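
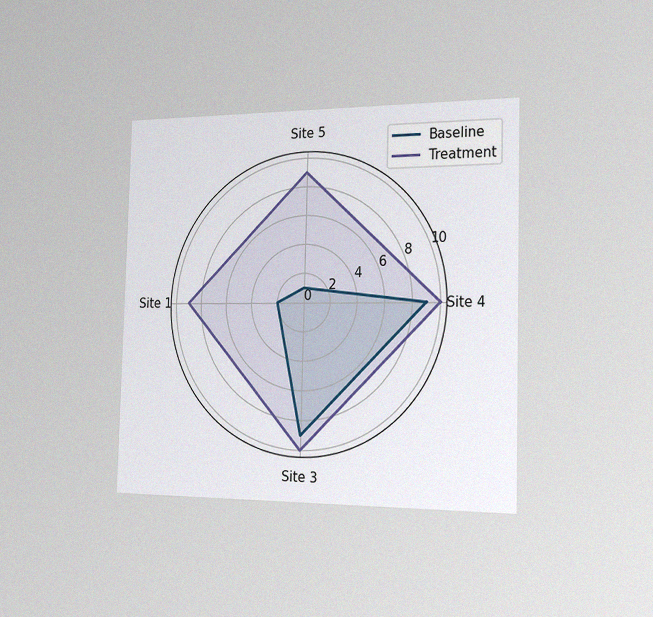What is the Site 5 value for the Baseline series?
1

The chart is viewed slightly from the right, with some photo noise. On the Site 5 axis, Baseline reaches 1.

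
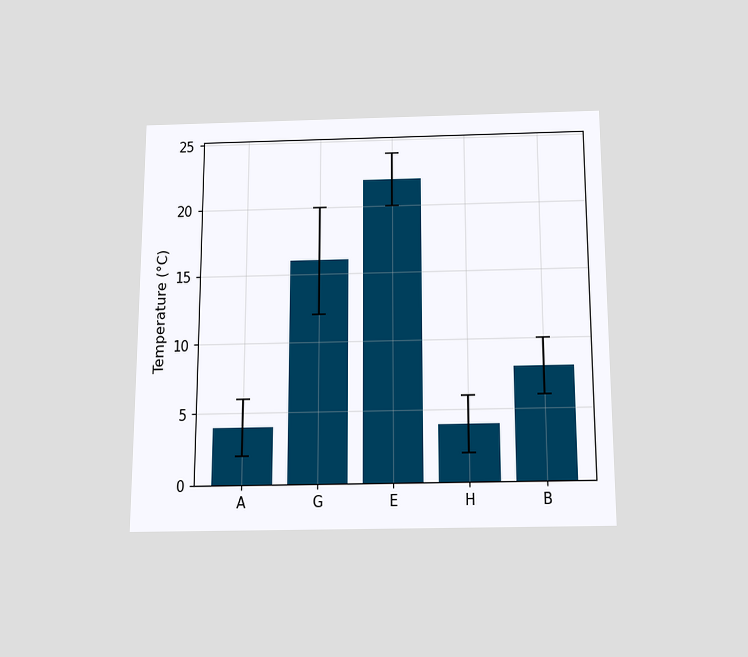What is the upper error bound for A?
6°C

The chart is viewed slightly from below. The A bar's upper whisker reaches 6°C.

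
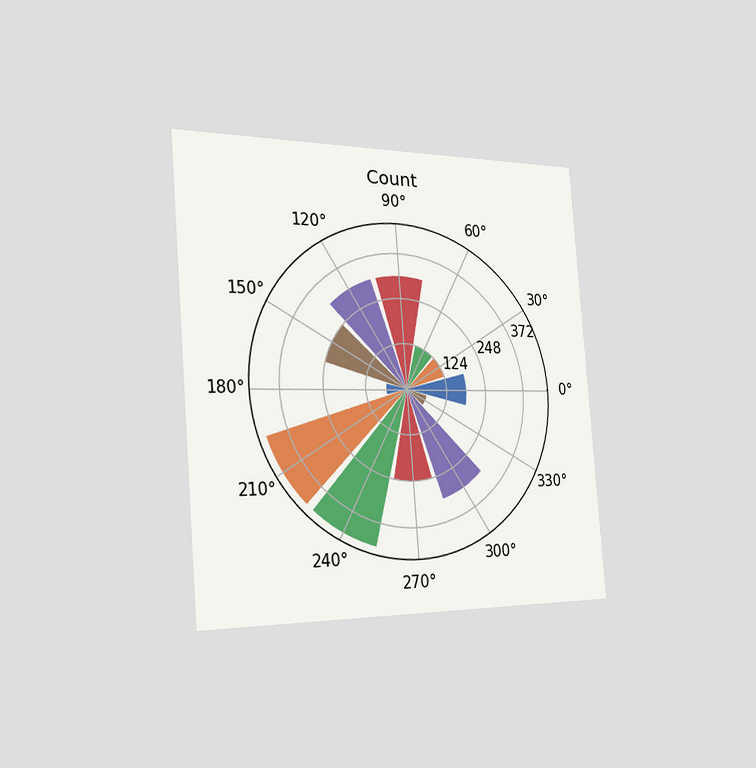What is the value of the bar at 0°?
186

The chart is tilted about 4° counter-clockwise and viewed slightly from the left. The bar at 0° reaches 186 on the radial axis.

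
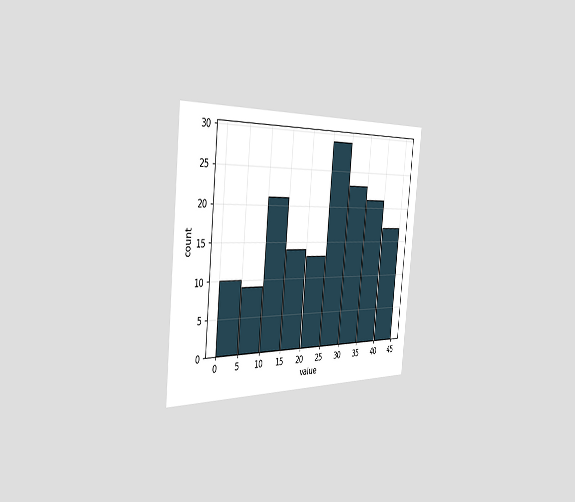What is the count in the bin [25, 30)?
The chart is tilted about 6° clockwise and viewed slightly from the left. The [25, 30) bin has height 29.

29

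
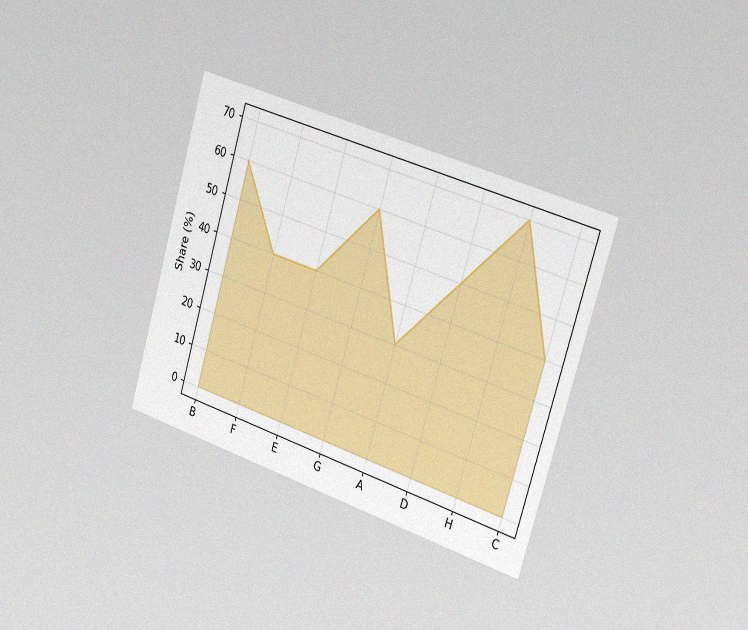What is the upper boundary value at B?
The chart is tilted about 17° clockwise and viewed slightly from the right, with some photo noise. At B the upper boundary is at 60%.

60%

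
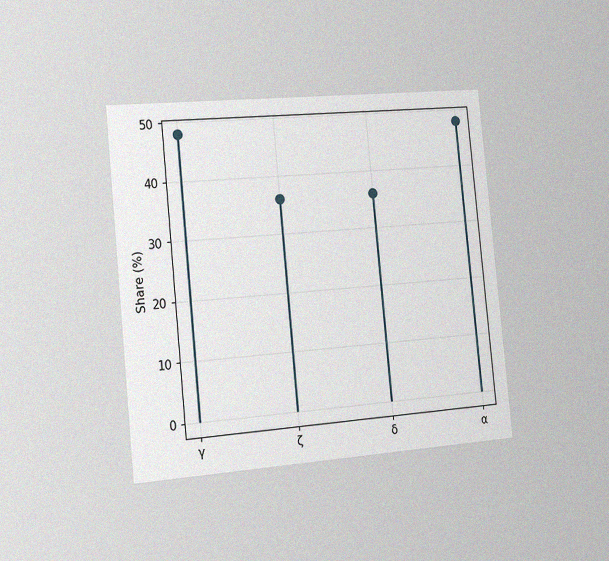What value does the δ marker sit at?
The chart is tilted about 6° counter-clockwise and viewed slightly from the left, with some photo noise. The δ marker sits at 36%.

36%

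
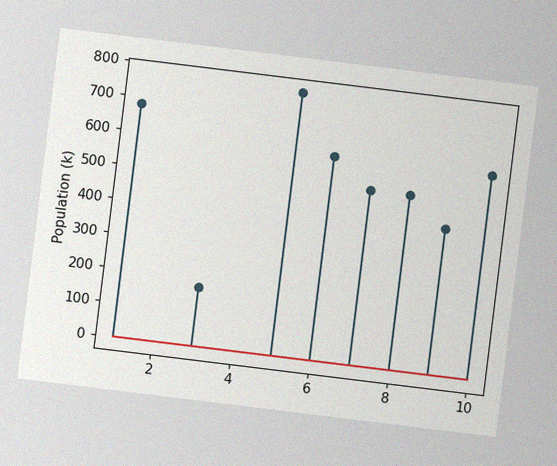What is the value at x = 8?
The chart is tilted about 7° clockwise, with some photo noise. The stem at x=8 reaches 510k.

510k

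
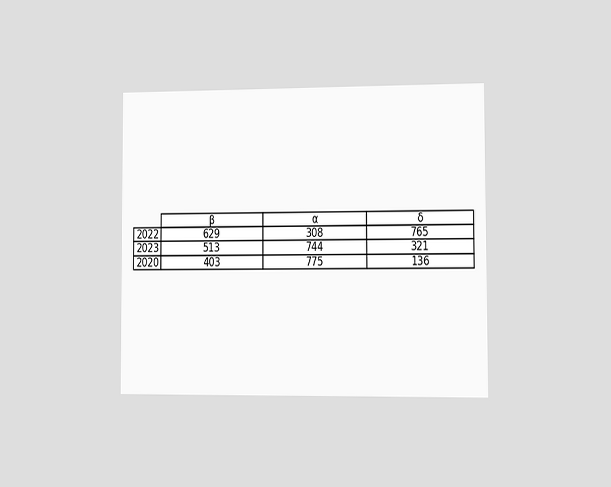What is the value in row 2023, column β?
513

The chart is viewed at a slight angle. The (2023, β) cell reads 513.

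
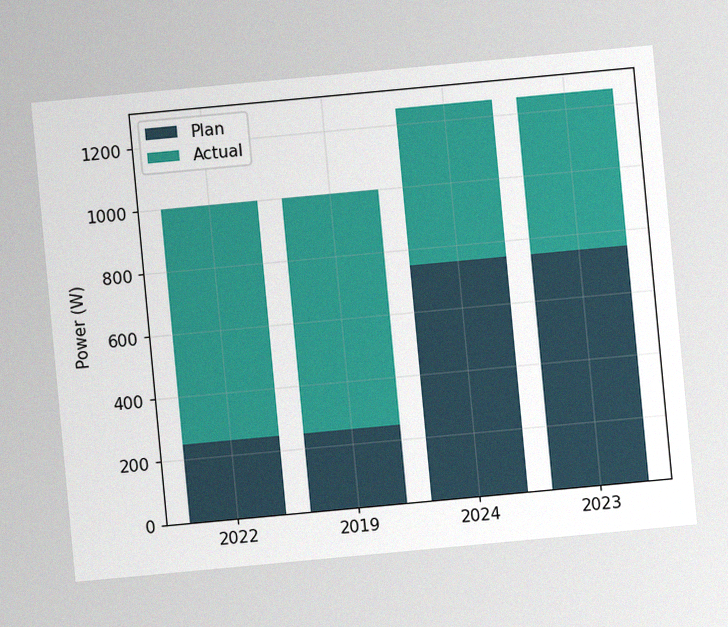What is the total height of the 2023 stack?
The chart is tilted about 5° counter-clockwise, with some photo noise. The 2023 stack's top reaches 1250W on the y-axis.

1250W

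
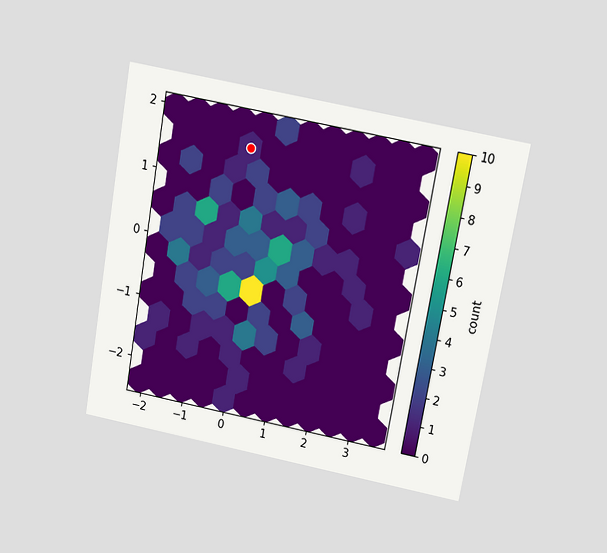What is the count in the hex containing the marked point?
1

The chart is tilted about 10° clockwise and viewed slightly from above. The marked hex reads 1 on the colorbar.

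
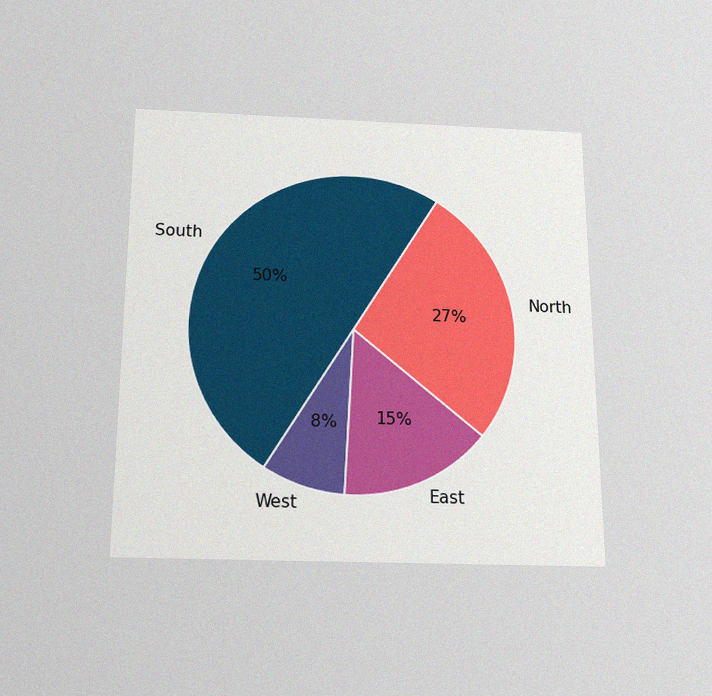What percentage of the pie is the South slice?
The chart is viewed slightly from below, with some photo noise. The South slice takes up 50% of the pie.

50%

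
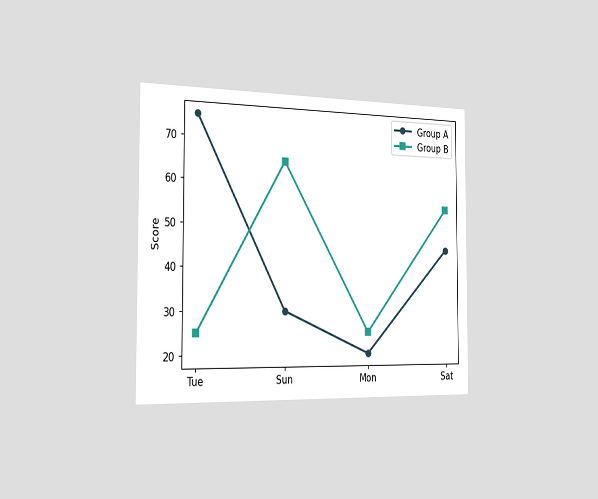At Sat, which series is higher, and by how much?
Group B, by 10

The chart is viewed slightly from the left. At Sat, Group B sits above the other line by 10.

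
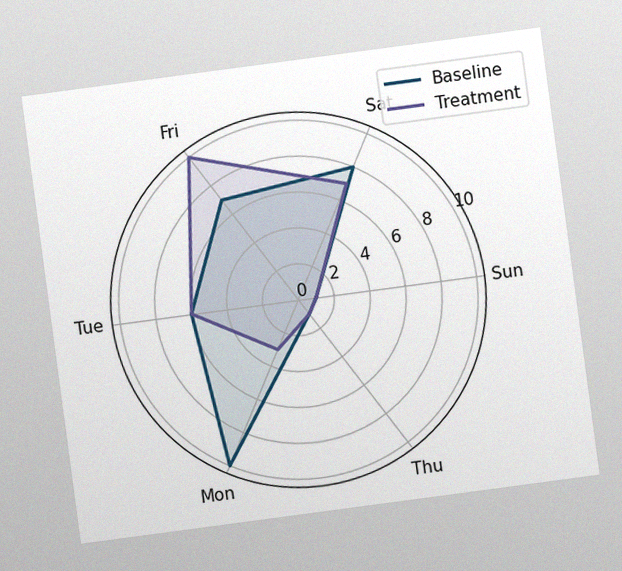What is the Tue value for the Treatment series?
6

The chart is tilted about 8° counter-clockwise, with some photo noise. On the Tue axis, Treatment reaches 6.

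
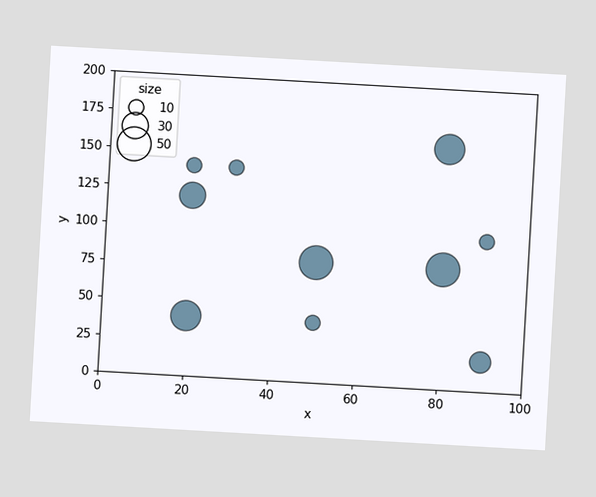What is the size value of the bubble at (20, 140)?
10

The chart is tilted about 3° clockwise. Matching the bubble at (20, 140) against the size legend gives 10.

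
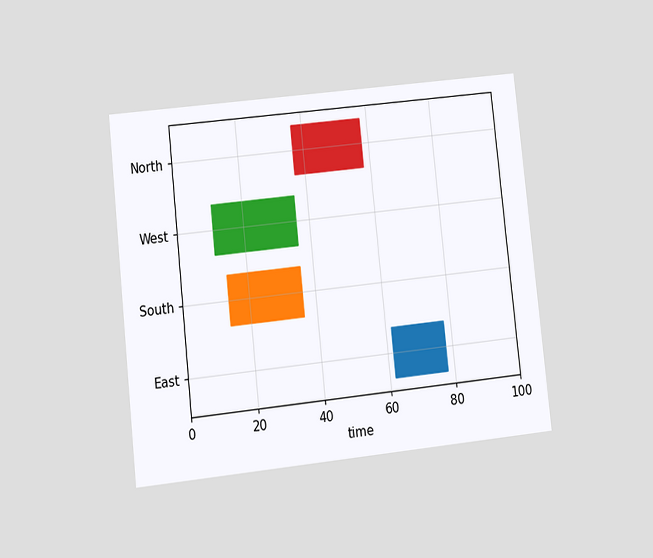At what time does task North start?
37

The chart is tilted about 6° counter-clockwise and viewed at a slight angle. The North bar begins at t=37.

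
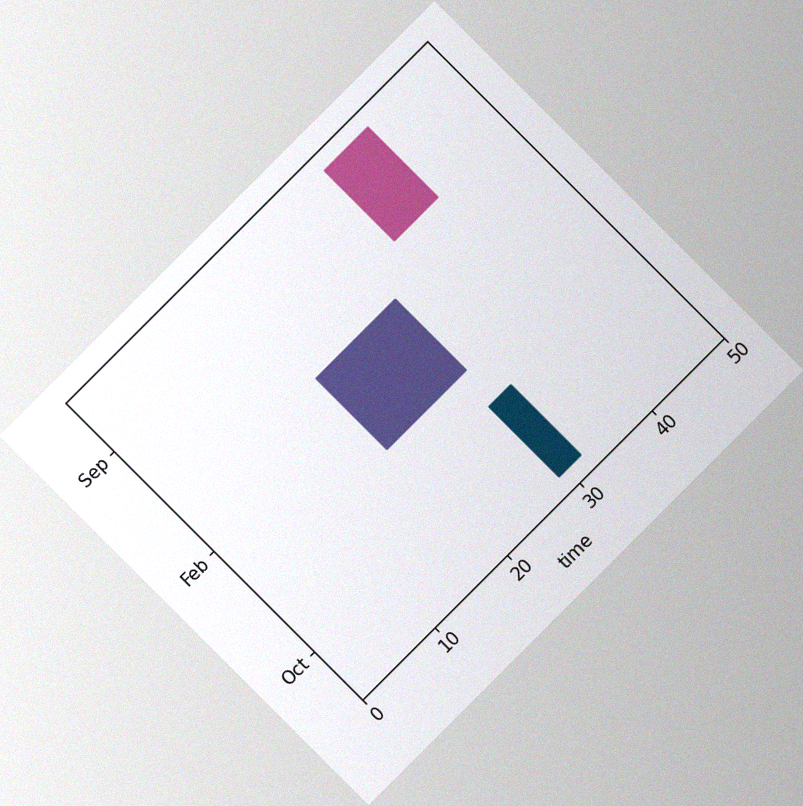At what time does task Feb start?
The chart is tilted about 45° counter-clockwise, with some photo noise. The Feb bar begins at t=19.

19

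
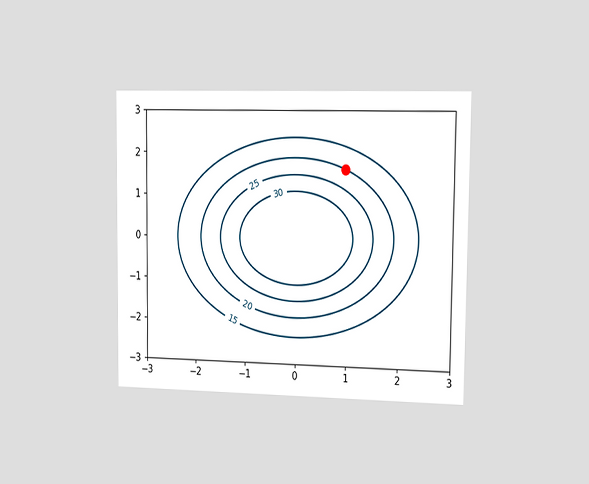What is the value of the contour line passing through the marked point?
The chart is viewed slightly from the right. The marked point sits on the contour labelled 20.

20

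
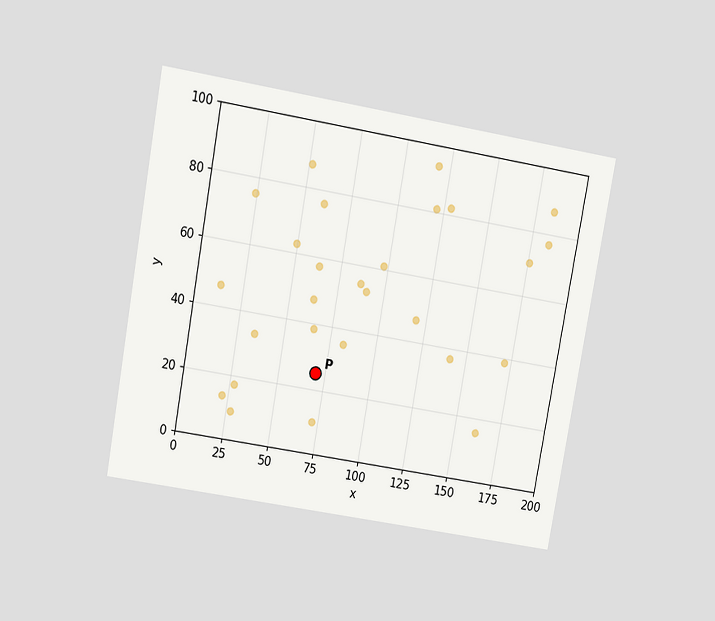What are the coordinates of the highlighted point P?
(70, 25)

The chart is tilted about 10° clockwise and viewed slightly from above. Following the gridlines from P to each axis, P sits at (70, 25).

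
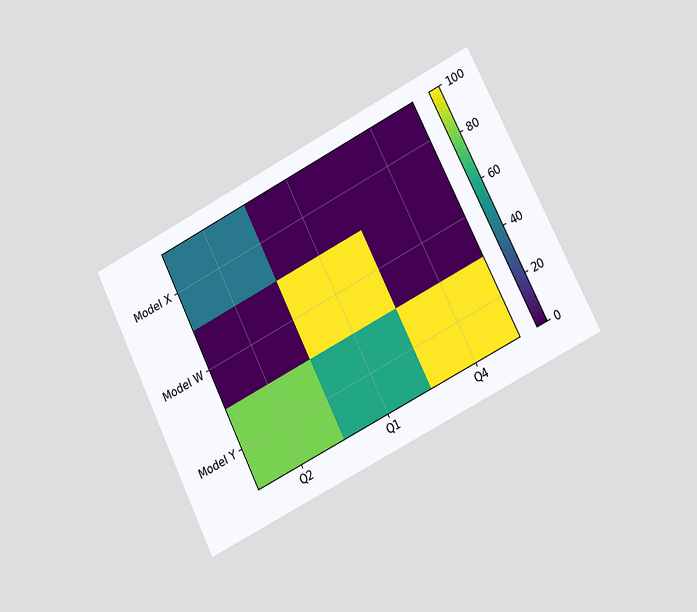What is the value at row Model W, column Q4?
The chart is tilted about 26° counter-clockwise and viewed slightly from the right. Matching cell (Model W, Q4) against the colorbar gives 0.

0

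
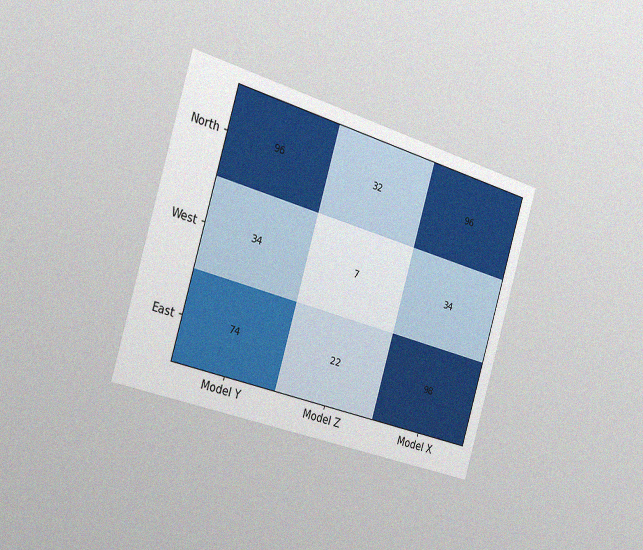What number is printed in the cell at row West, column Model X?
The chart is tilted about 17° clockwise and viewed slightly from the left, with some photo noise. The (West, Model X) cell reads 34.

34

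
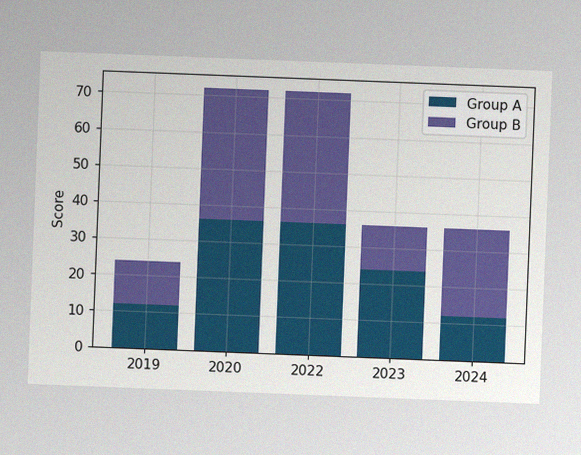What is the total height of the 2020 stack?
The chart is tilted about 2° clockwise, with some photo noise. The 2020 stack's top reaches 72 on the y-axis.

72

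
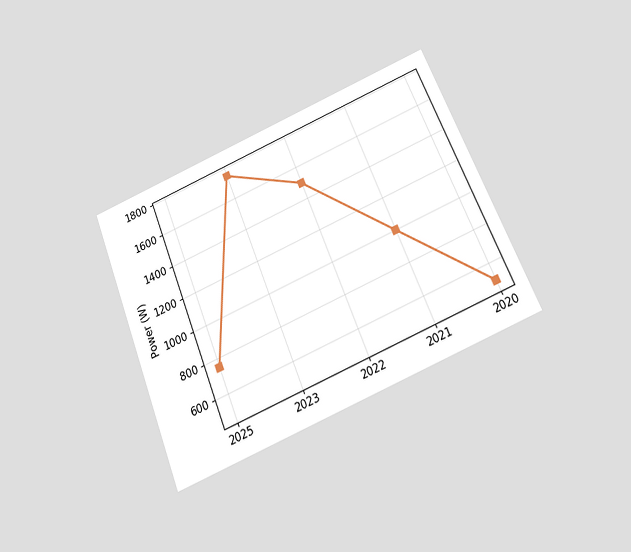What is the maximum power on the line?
1750W

The chart is tilted about 22° counter-clockwise and viewed slightly from below. The highest point is at 2023, and reading across to the y-axis gives 1750W.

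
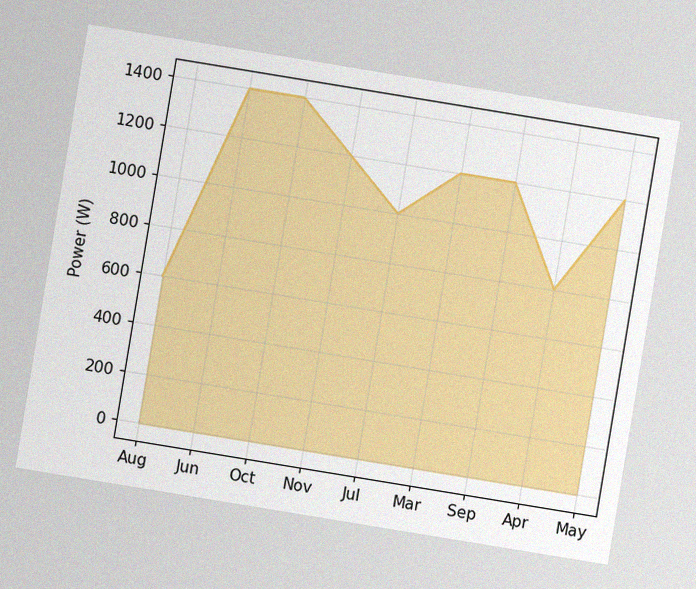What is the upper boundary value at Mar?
The chart is tilted about 9° clockwise, with some photo noise. At Mar the upper boundary is at 1200W.

1200W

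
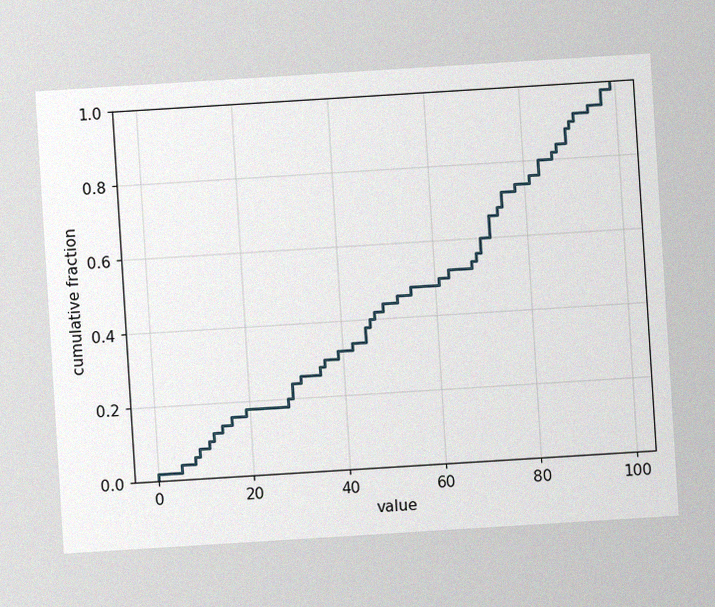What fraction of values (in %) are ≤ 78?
74%

The chart is tilted about 4° counter-clockwise, with some photo noise. At x=78 the ECDF step is at 74%.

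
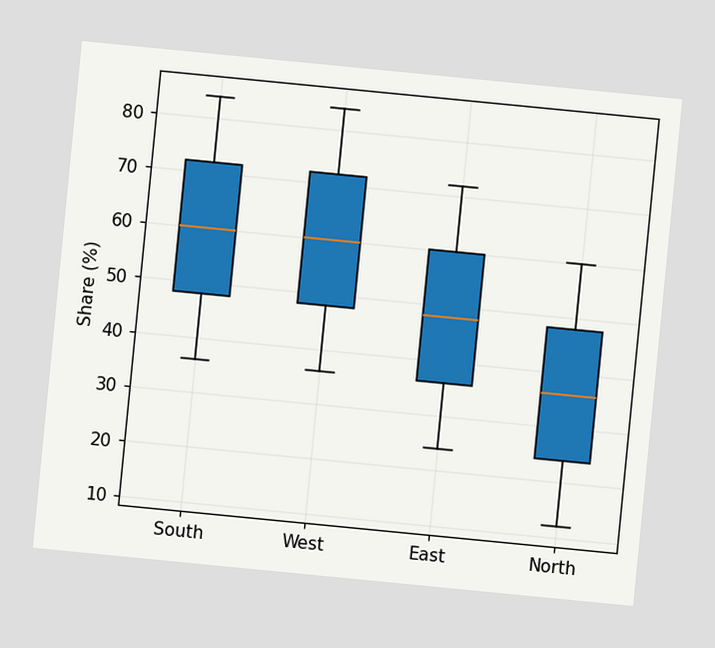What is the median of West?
60%

The chart is tilted about 6° clockwise. The median line in the West box sits at 60%.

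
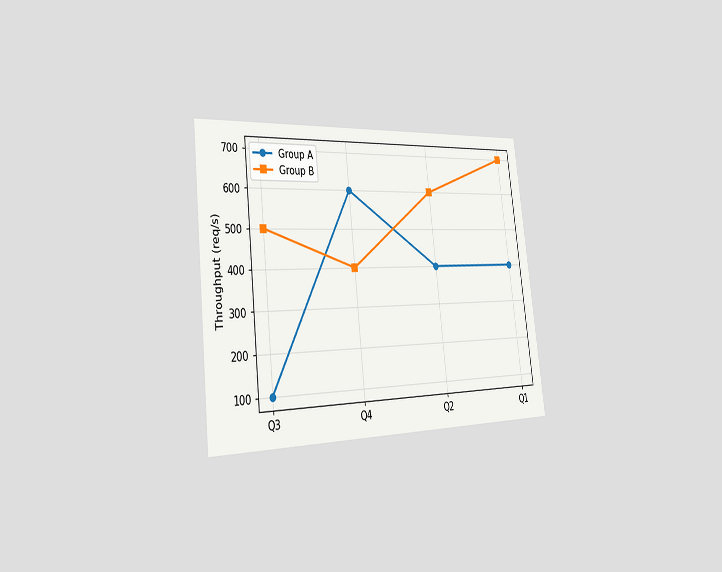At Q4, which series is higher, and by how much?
The chart is tilted about 7° counter-clockwise and viewed slightly from the left. At Q4, Group A sits above the other line by 200req/s.

Group A, by 200req/s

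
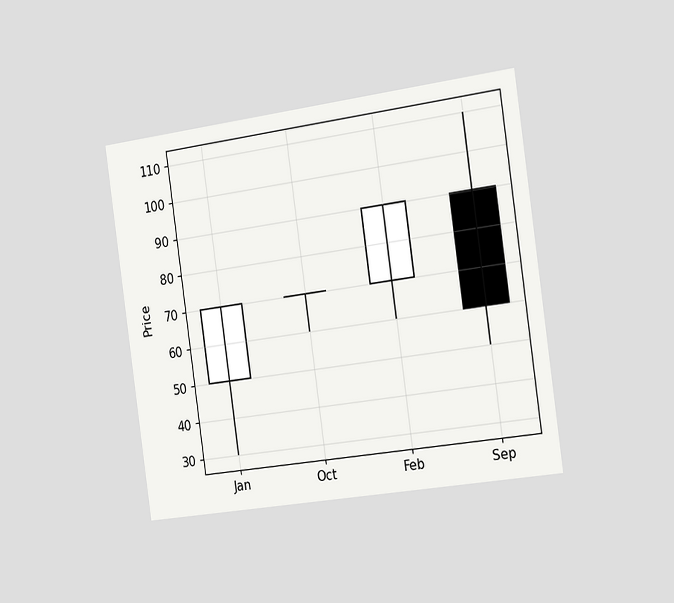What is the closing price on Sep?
The chart is tilted about 8° counter-clockwise and viewed slightly from the right. The Sep candle closes at 60.

60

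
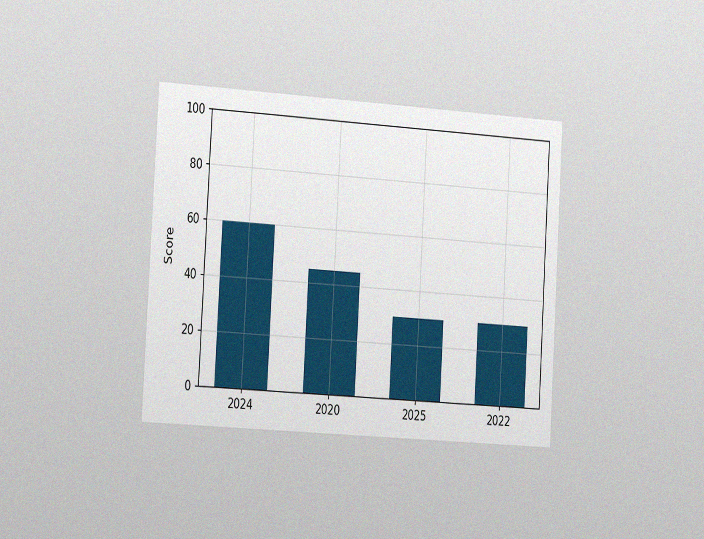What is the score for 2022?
30

The chart is tilted about 3° clockwise and viewed slightly from the left, with some photo noise. Reading along the chart's y-axis, the 2022 bar reaches 30.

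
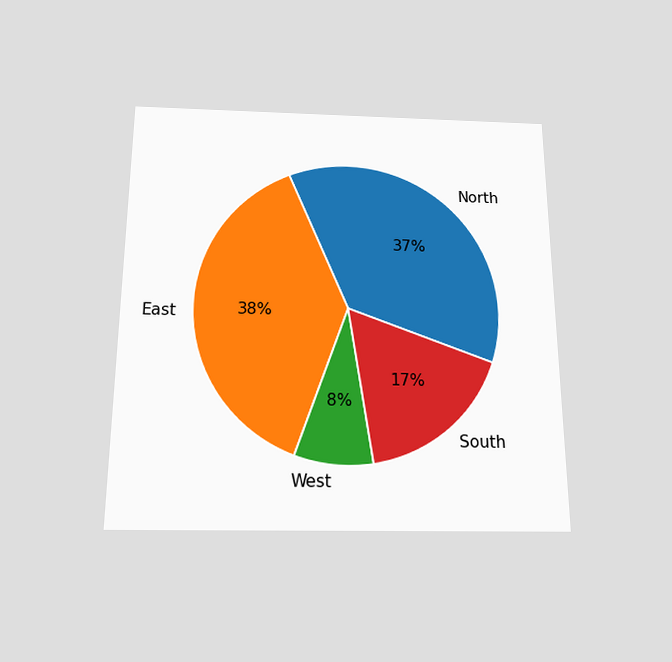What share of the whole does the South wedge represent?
17%

The chart is viewed slightly from below. The South slice takes up 17% of the pie.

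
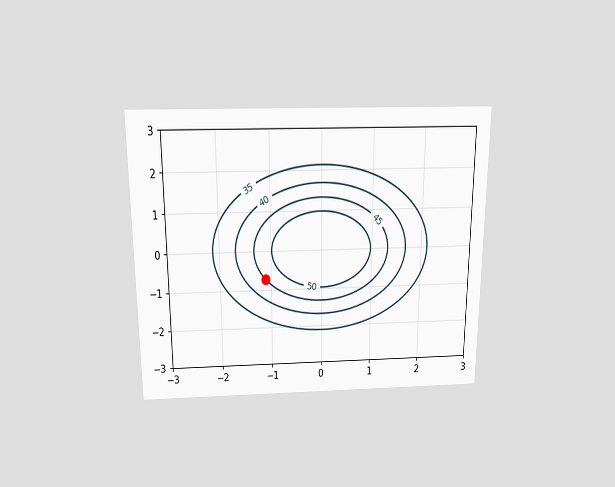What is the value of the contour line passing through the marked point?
45

The chart is viewed slightly from above. The marked point sits on the contour labelled 45.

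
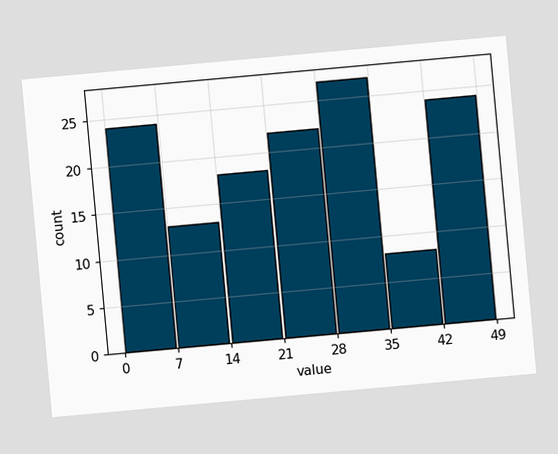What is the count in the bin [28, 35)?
27

The chart is tilted about 5° counter-clockwise. The [28, 35) bin has height 27.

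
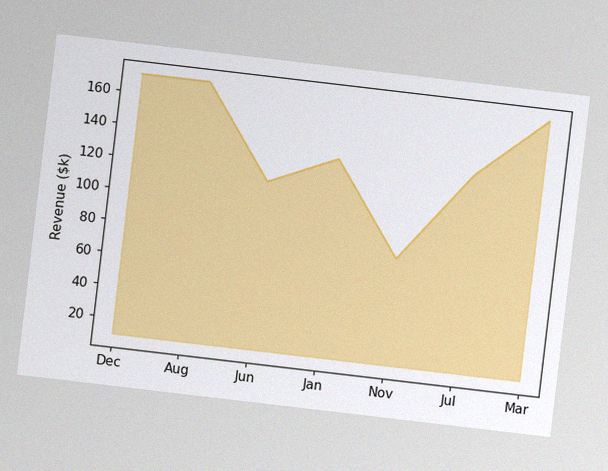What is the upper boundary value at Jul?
The chart is tilted about 7° clockwise, with some photo noise. At Jul the upper boundary is at $133k.

$133k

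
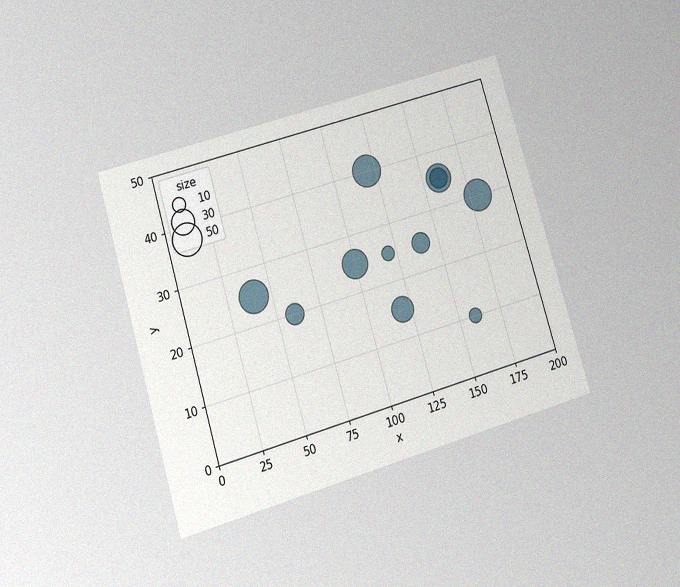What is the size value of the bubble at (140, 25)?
20

The chart is tilted about 16° counter-clockwise and viewed at a slight angle, with some photo noise. Matching the bubble at (140, 25) against the size legend gives 20.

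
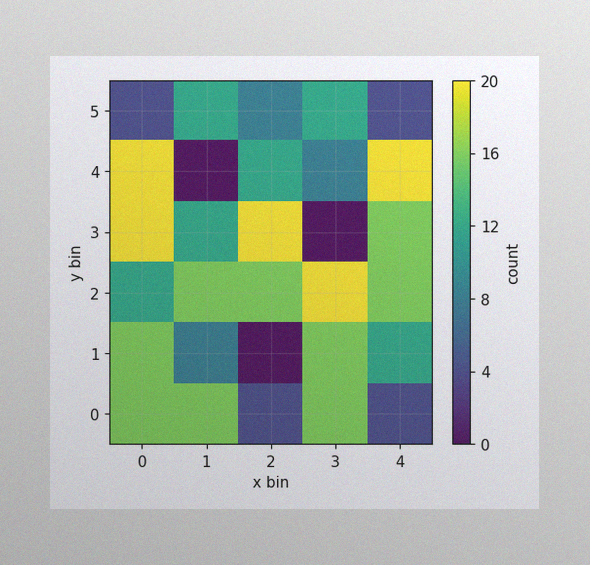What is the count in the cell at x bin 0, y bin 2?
The image has some photo noise and uneven lighting. Matching the cell (0, 2) against the colorbar gives 12.

12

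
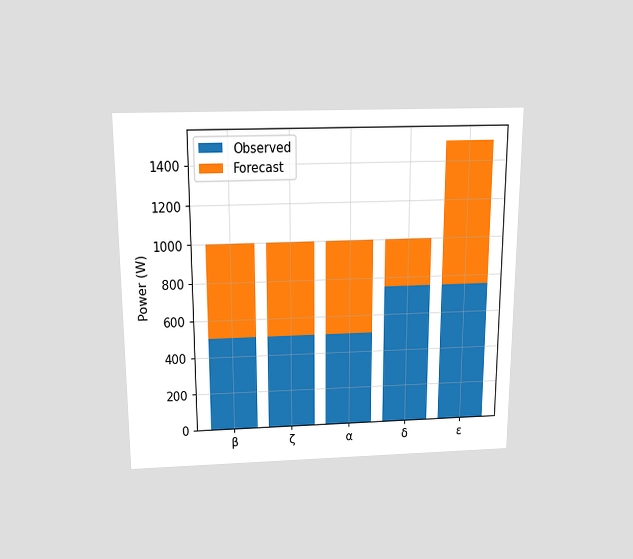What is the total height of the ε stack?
1500W

The chart is viewed slightly from above. The ε stack's top reaches 1500W on the y-axis.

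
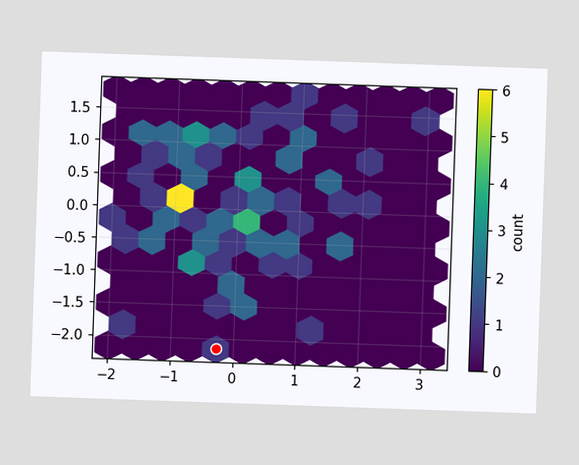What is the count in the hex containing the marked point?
The marked hex reads 1 on the colorbar.

1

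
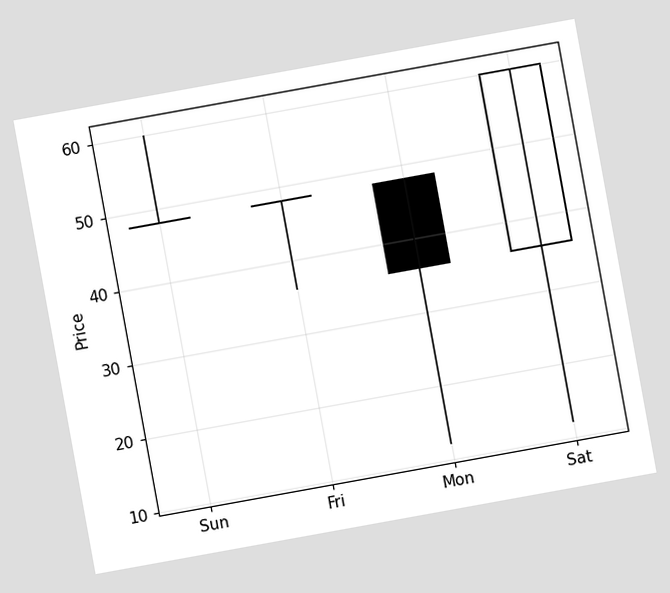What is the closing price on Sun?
48

The chart is tilted about 10° counter-clockwise. The Sun candle closes at 48.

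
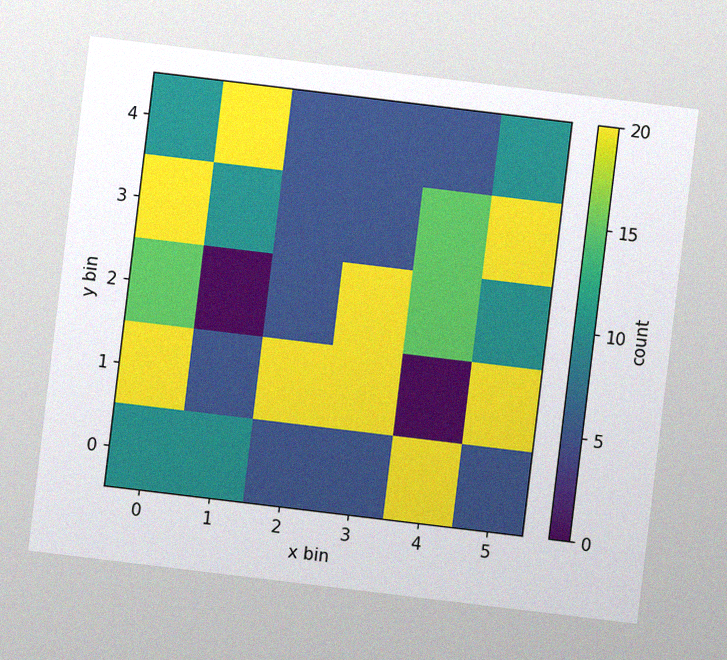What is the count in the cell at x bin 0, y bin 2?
15

The chart is tilted about 7° clockwise, with some photo noise. Matching the cell (0, 2) against the colorbar gives 15.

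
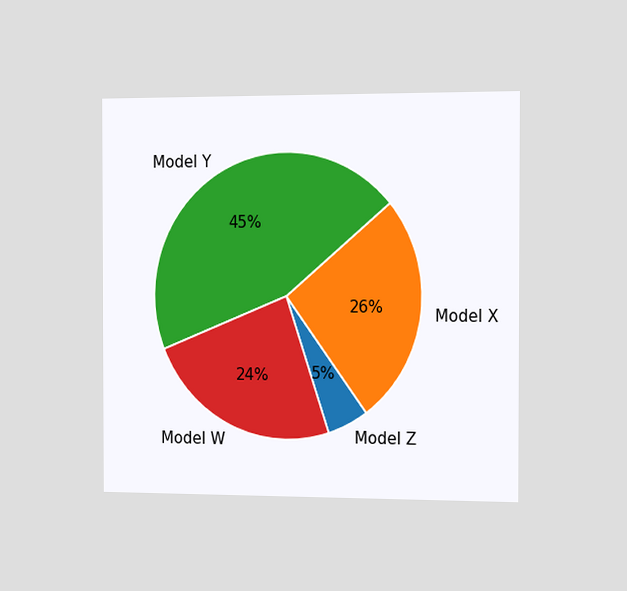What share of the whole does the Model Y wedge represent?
The chart is viewed slightly from the right. The Model Y slice takes up 45% of the pie.

45%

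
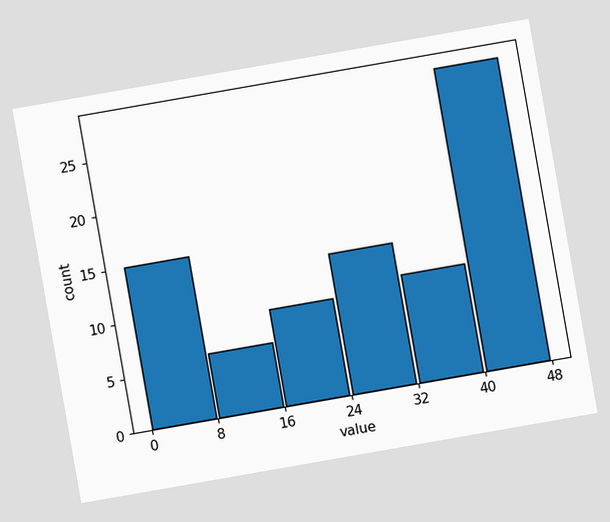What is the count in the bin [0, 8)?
The chart is tilted about 10° counter-clockwise. The [0, 8) bin has height 15.

15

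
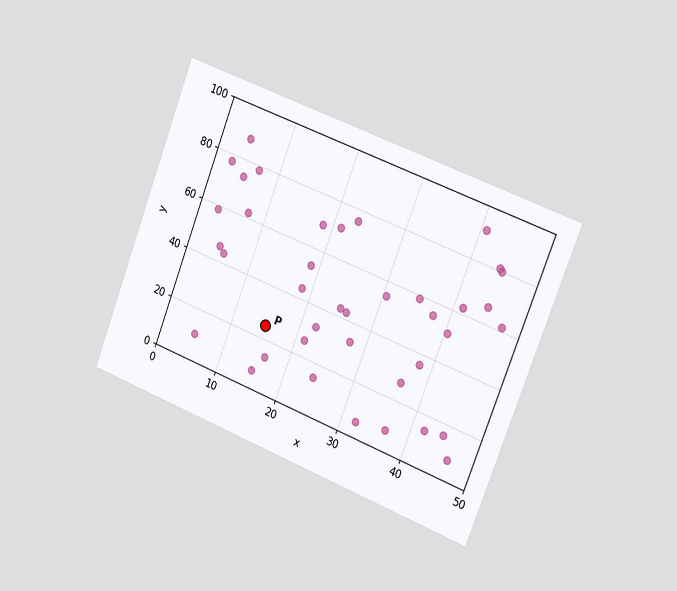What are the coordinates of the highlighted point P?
(15, 25)

The chart is tilted about 21° clockwise and viewed slightly from the right. Following the gridlines from P to each axis, P sits at (15, 25).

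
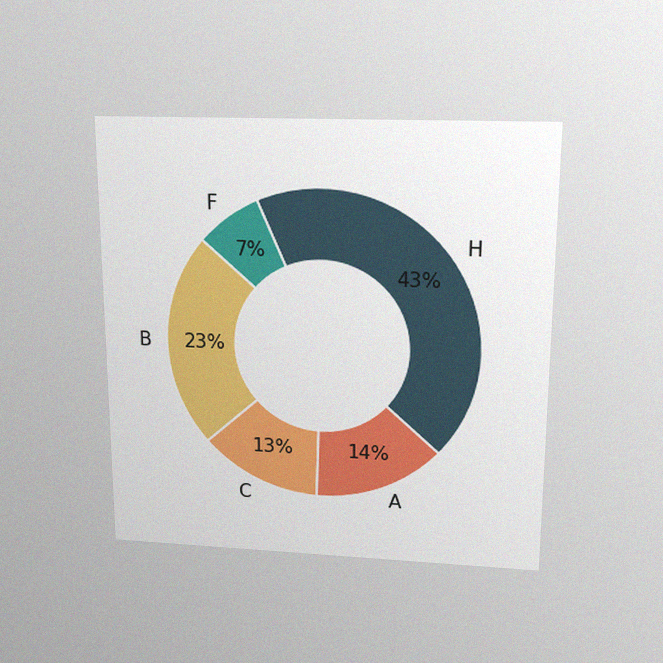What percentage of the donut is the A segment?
The chart is viewed slightly from above, with some photo noise. The A segment takes up 14% of the ring.

14%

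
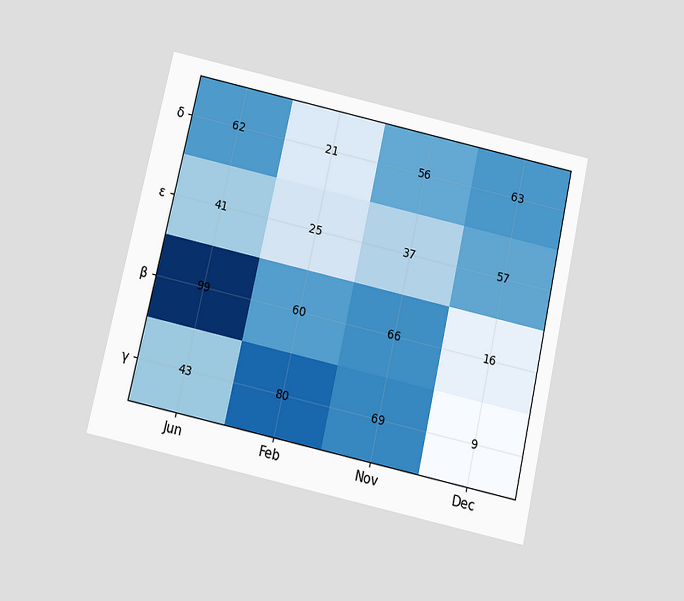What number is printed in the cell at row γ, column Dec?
The chart is tilted about 13° clockwise and viewed slightly from below. The (γ, Dec) cell reads 9.

9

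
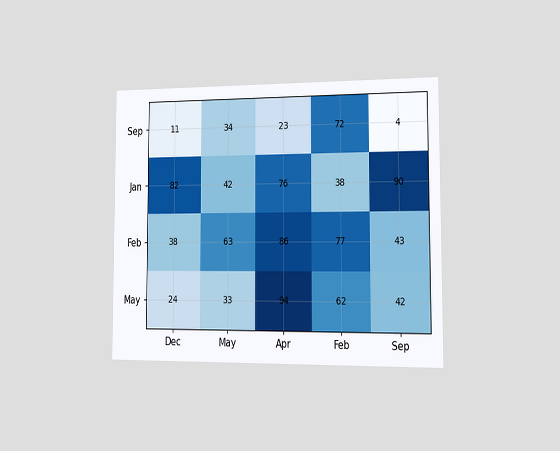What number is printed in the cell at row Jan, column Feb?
38

The chart is viewed slightly from the right. The (Jan, Feb) cell reads 38.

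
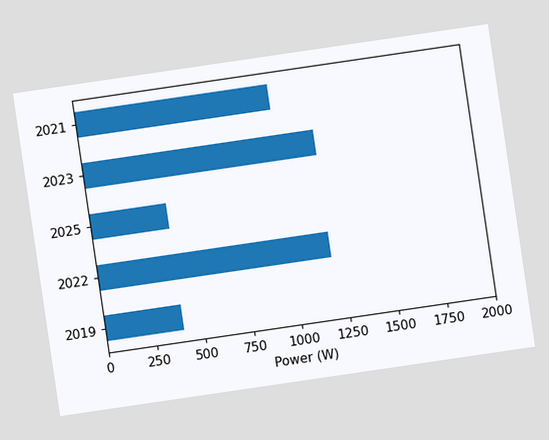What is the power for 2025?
The chart is tilted about 8° counter-clockwise. Reading along the chart's x-axis, the 2025 bar reaches 400W.

400W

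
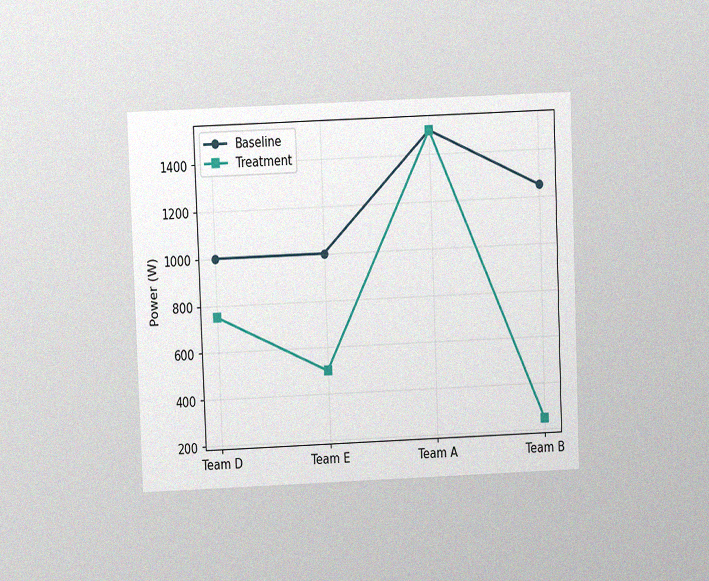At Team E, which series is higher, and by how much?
The chart is tilted about 2° counter-clockwise and viewed at a slight angle, with some photo noise. At Team E, Baseline sits above the other line by 500W.

Baseline, by 500W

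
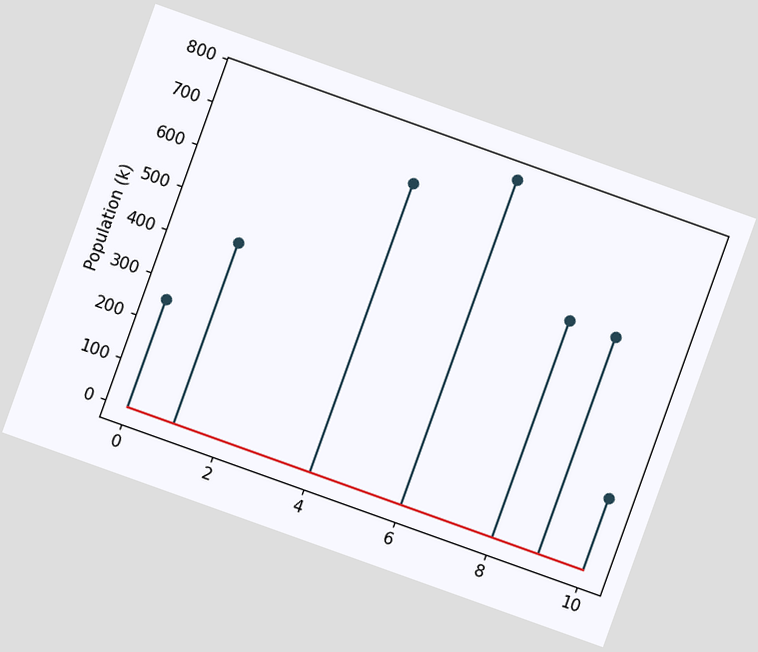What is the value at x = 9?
The chart is tilted about 20° clockwise. The stem at x=9 reaches 510k.

510k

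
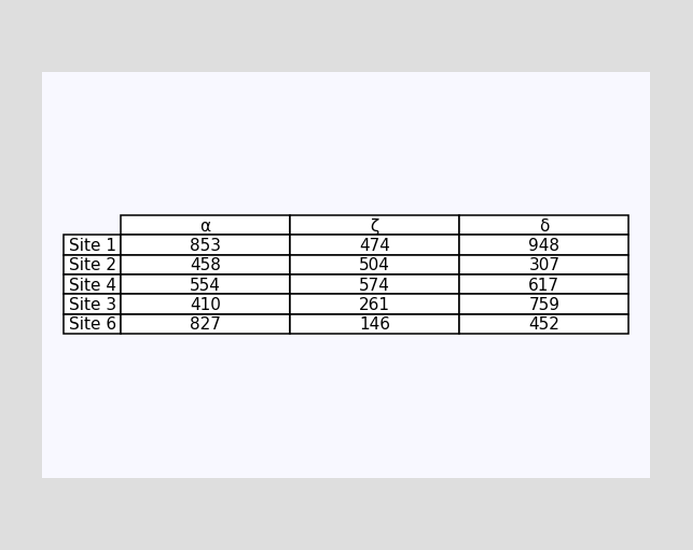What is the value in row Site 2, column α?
458

The (Site 2, α) cell reads 458.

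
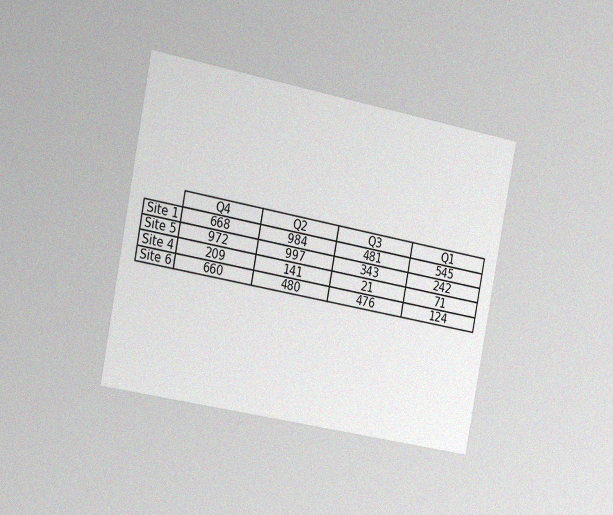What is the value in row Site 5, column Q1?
The chart is tilted about 11° clockwise and viewed slightly from the left, with some photo noise. The (Site 5, Q1) cell reads 242.

242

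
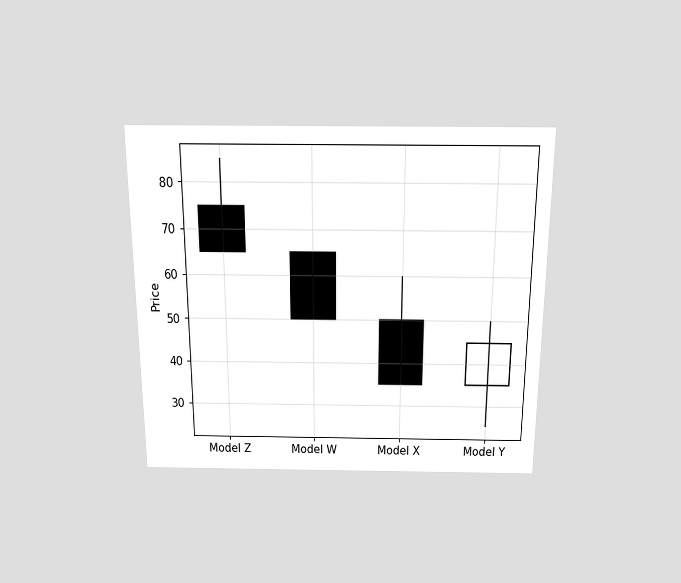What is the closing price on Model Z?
65

The chart is viewed slightly from above. The Model Z candle closes at 65.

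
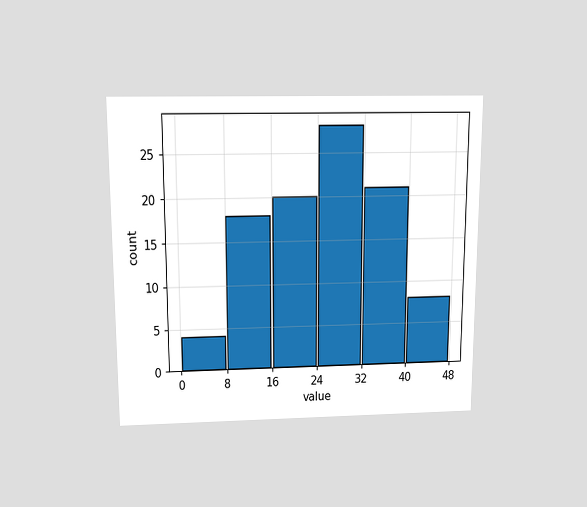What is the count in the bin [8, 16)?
The chart is viewed slightly from above. The [8, 16) bin has height 18.

18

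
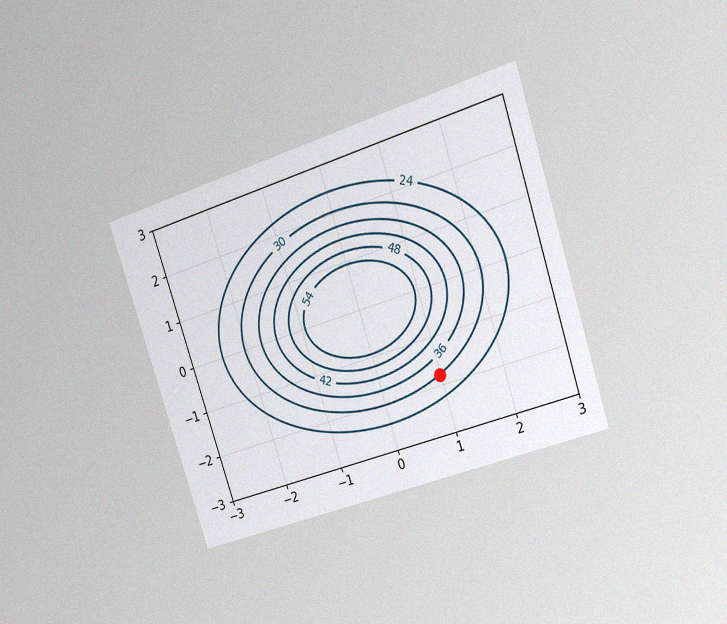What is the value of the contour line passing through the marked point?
30

The chart is tilted about 18° counter-clockwise and viewed at a slight angle, with some photo noise. The marked point sits on the contour labelled 30.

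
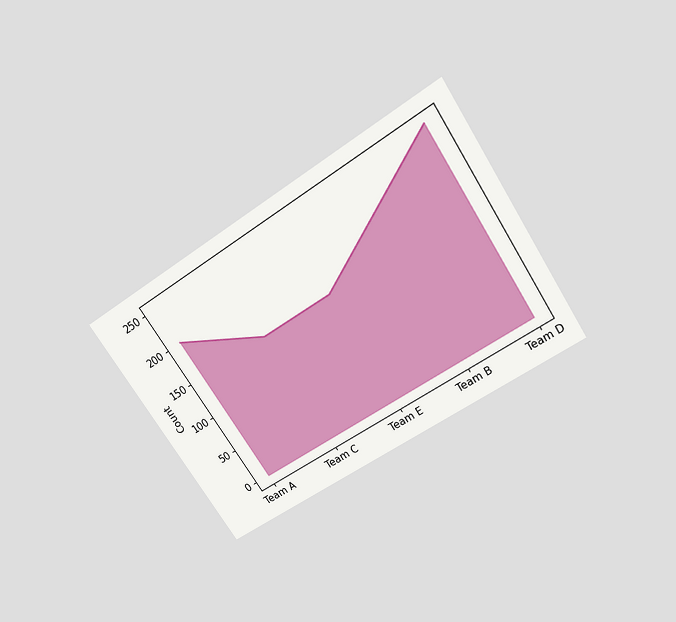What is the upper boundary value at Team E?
150

The chart is tilted about 34° counter-clockwise and viewed slightly from above. At Team E the upper boundary is at 150.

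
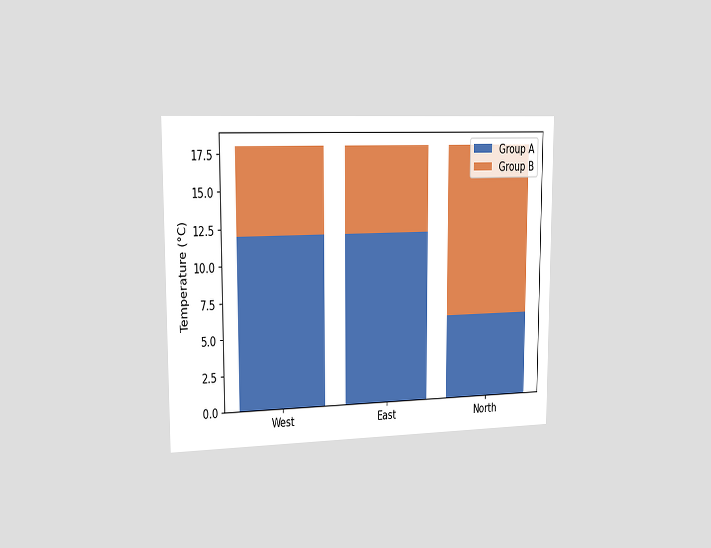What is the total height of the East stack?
The chart is viewed slightly from the left. The East stack's top reaches 18°C on the y-axis.

18°C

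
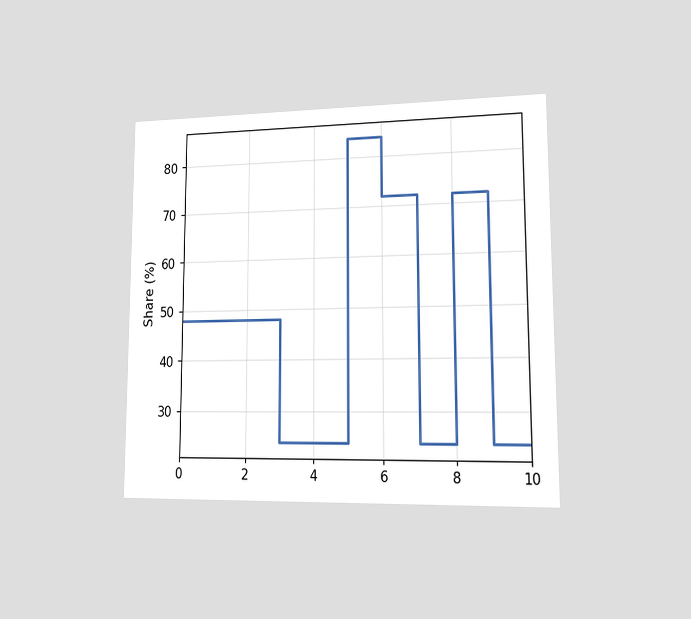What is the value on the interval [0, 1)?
48%

The chart is viewed slightly from the right. On [0, 1) the step sits at 48%.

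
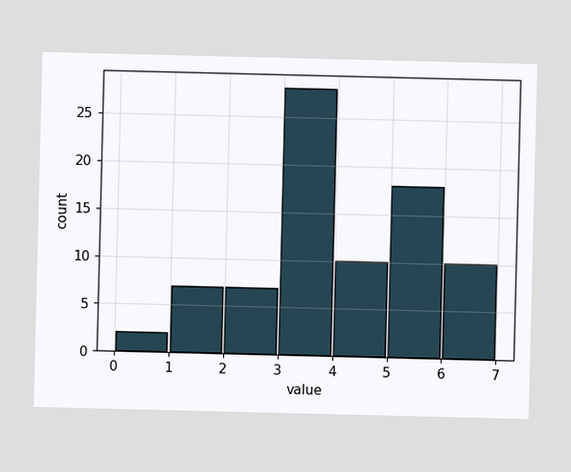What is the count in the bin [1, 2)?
7

The [1, 2) bin has height 7.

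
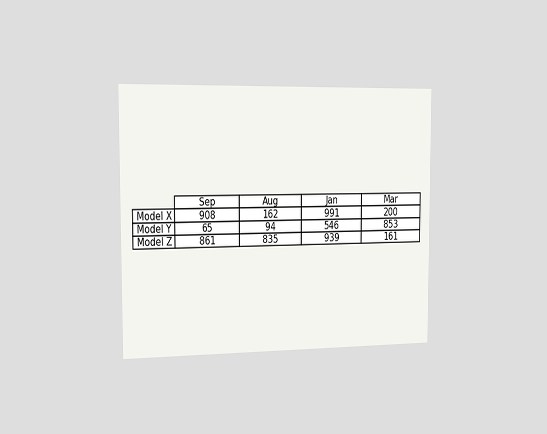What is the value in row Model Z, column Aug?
The chart is viewed slightly from the left. The (Model Z, Aug) cell reads 835.

835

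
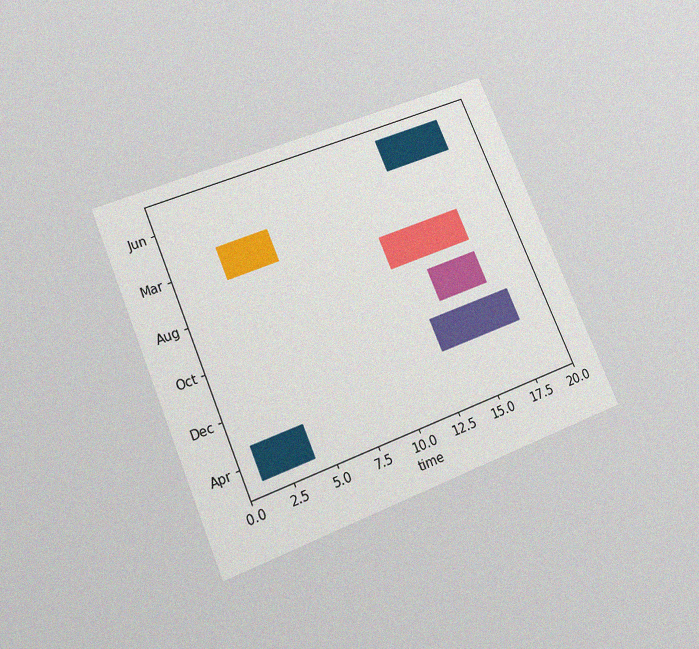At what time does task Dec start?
13

The chart is tilted about 23° counter-clockwise and viewed slightly from below, with some photo noise. The Dec bar begins at t=13.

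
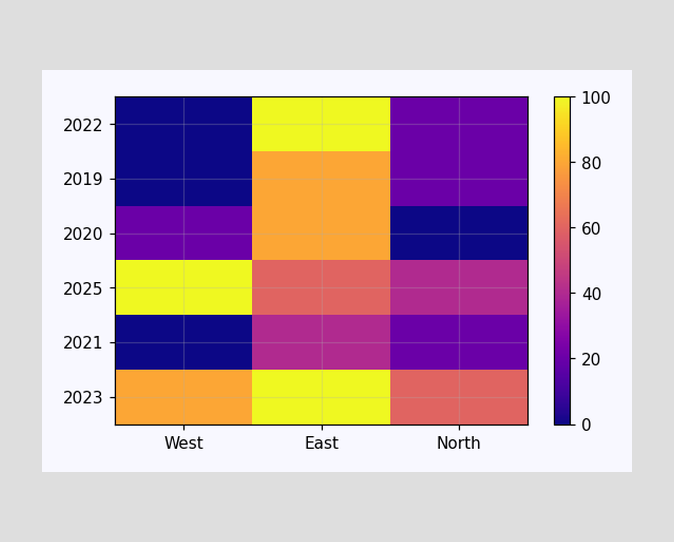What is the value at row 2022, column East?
100

Matching cell (2022, East) against the colorbar gives 100.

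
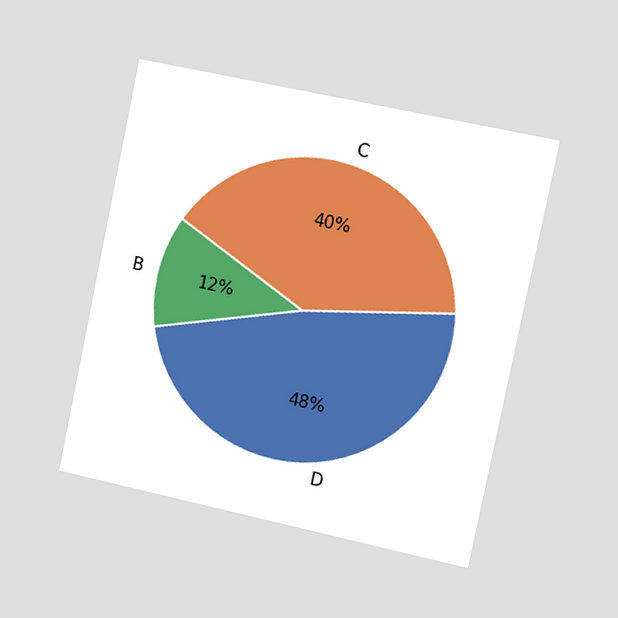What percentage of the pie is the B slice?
The chart is tilted about 12° clockwise and viewed slightly from the right. The B slice takes up 12% of the pie.

12%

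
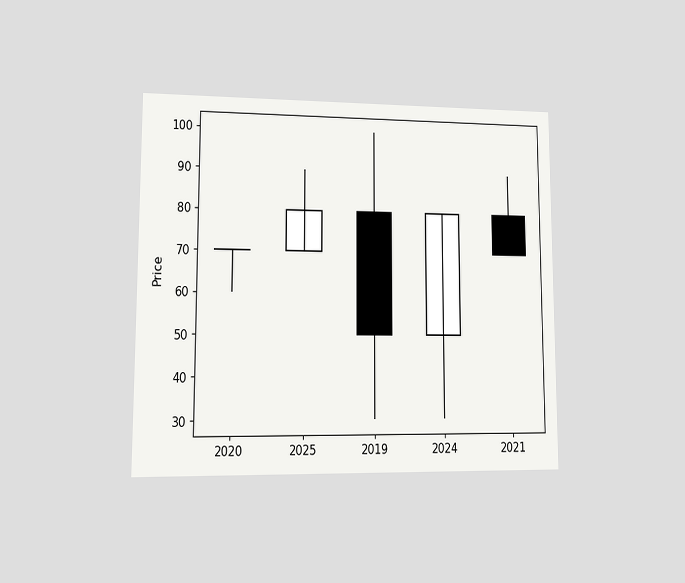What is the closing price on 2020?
70

The chart is viewed at a slight angle. The 2020 candle closes at 70.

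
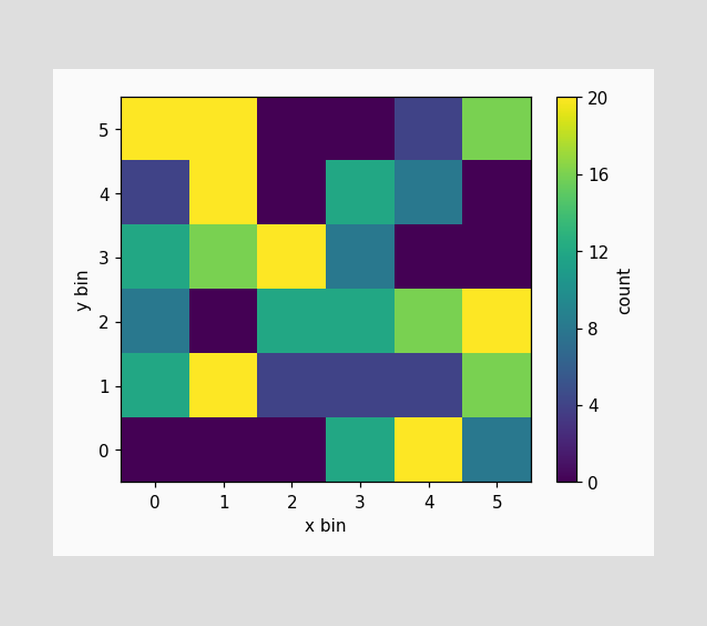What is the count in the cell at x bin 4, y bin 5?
4

Matching the cell (4, 5) against the colorbar gives 4.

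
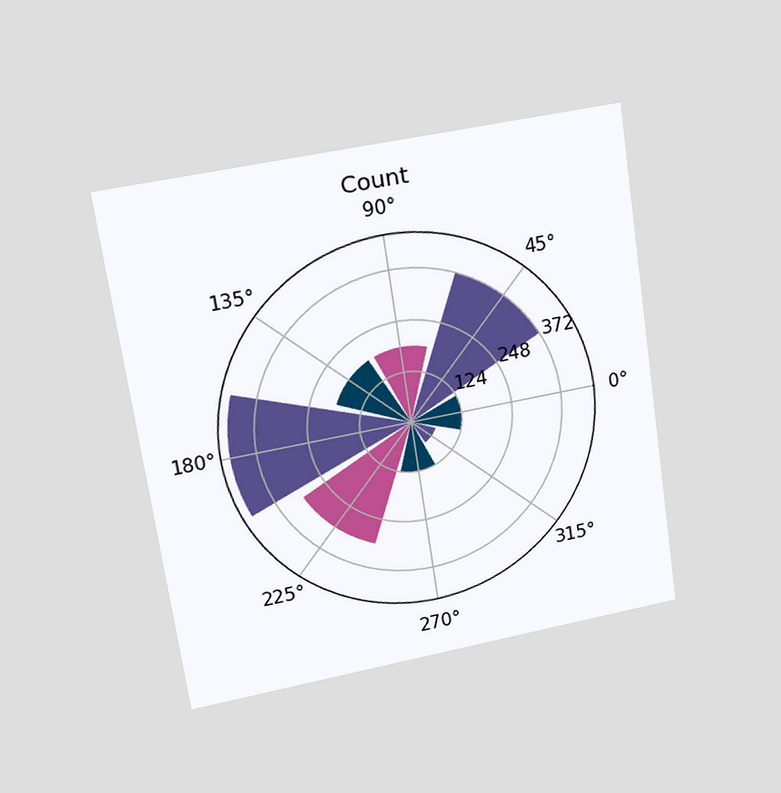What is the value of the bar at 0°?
The chart is tilted about 8° counter-clockwise and viewed at a slight angle. The bar at 0° reaches 124 on the radial axis.

124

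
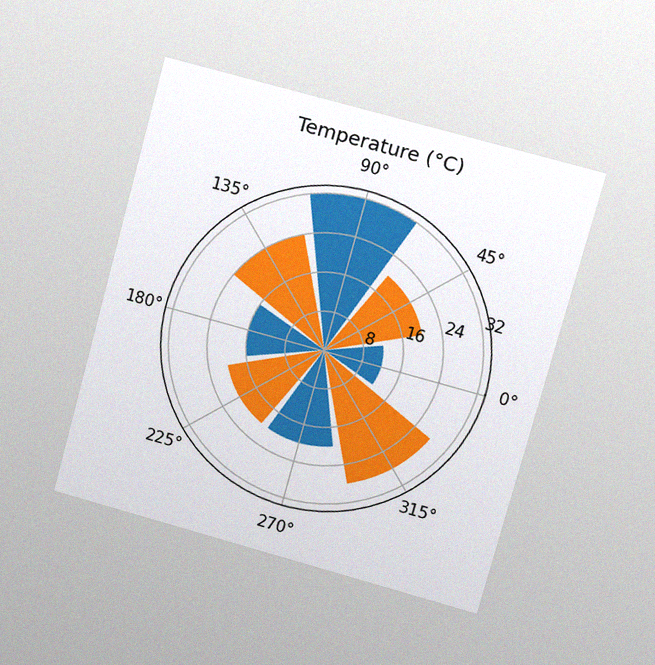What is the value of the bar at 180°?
16°C

The chart is tilted about 15° clockwise and viewed at a slight angle, with some photo noise. The bar at 180° reaches 16°C on the radial axis.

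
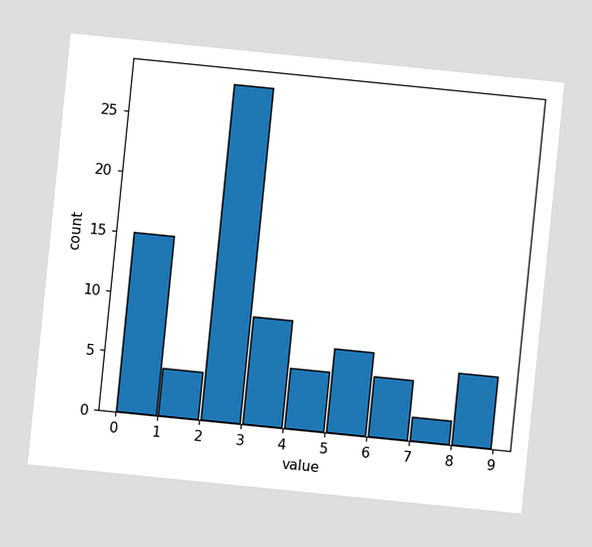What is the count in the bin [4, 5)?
5

The chart is tilted about 6° clockwise. The [4, 5) bin has height 5.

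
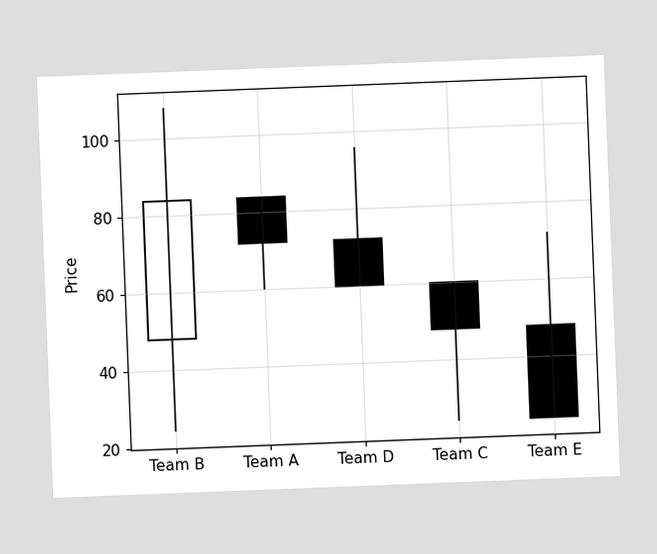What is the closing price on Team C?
48

The chart is tilted about 2° counter-clockwise. The Team C candle closes at 48.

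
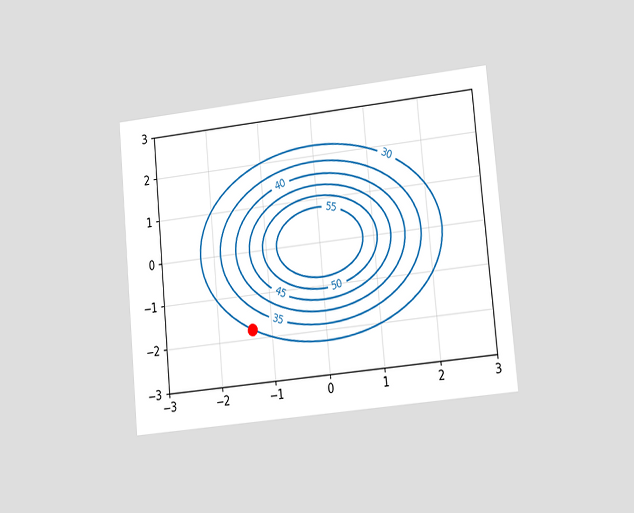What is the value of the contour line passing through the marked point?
The chart is tilted about 5° counter-clockwise and viewed at a slight angle. The marked point sits on the contour labelled 30.

30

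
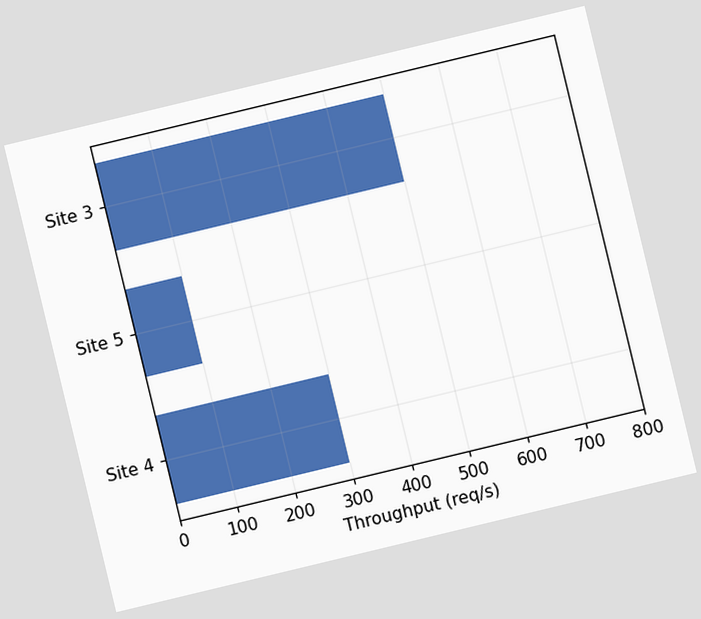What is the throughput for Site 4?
The chart is tilted about 14° counter-clockwise. Reading along the chart's x-axis, the Site 4 bar reaches 300req/s.

300req/s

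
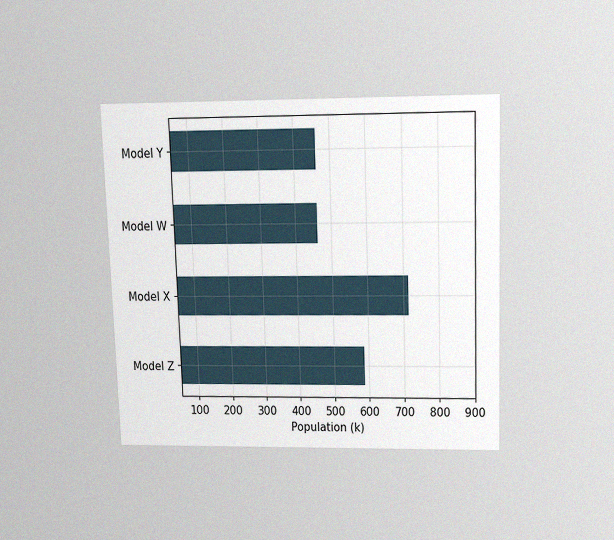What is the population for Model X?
The chart is viewed slightly from above, with some photo noise. Reading along the chart's x-axis, the Model X bar reaches 714k.

714k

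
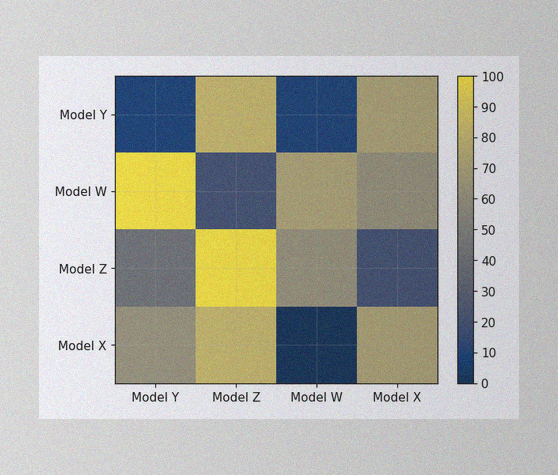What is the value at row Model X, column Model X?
70

The image has some photo noise and uneven lighting. Matching cell (Model X, Model X) against the colorbar gives 70.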